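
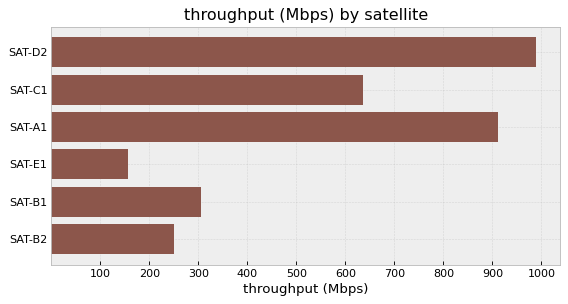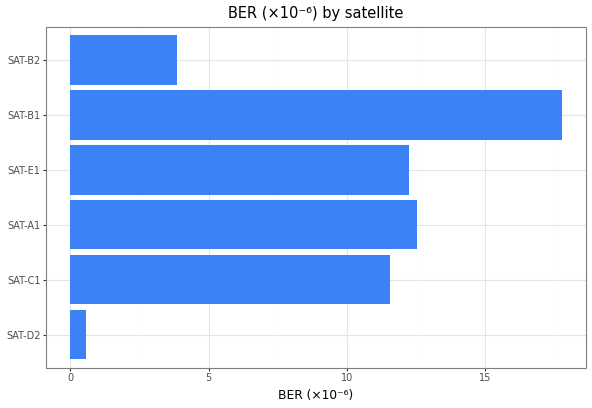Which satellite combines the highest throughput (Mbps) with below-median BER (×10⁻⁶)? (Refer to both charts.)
Chart 2 median BER (×10⁻⁶) ≈ 12; below-median satellites: SAT-D2, SAT-C1, SAT-B2. Among those, SAT-D2 has the highest throughput (Mbps) (≈ 1000).

SAT-D2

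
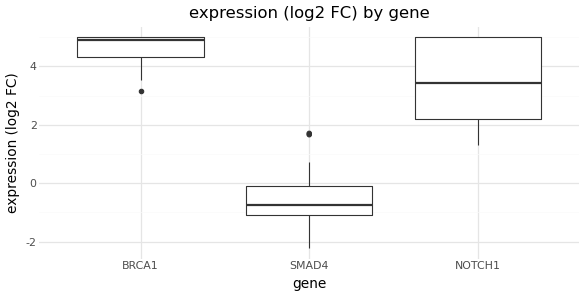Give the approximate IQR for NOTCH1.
≈ 3.0

Q3 ≈ 5.0, Q1 ≈ 2.0; IQR ≈ 3.0.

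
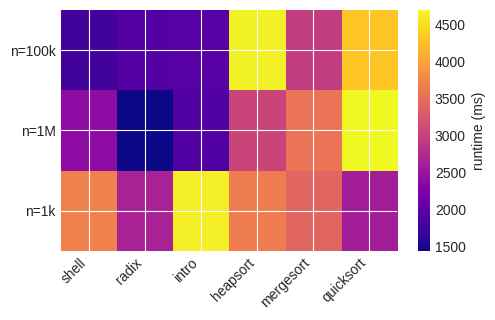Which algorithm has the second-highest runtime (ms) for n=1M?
Top 3 for n=1M: quicksort ≈ 4500, mergesort ≈ 3500, heapsort ≈ 3000.

mergesort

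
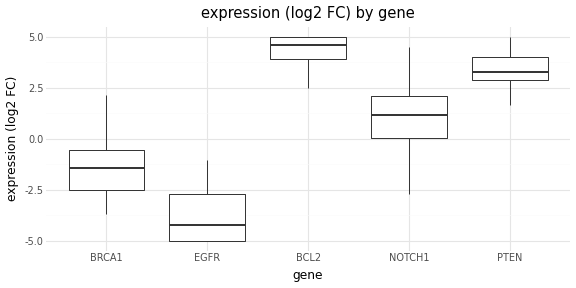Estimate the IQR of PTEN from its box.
Q3 ≈ 4, Q1 ≈ 3; IQR ≈ 1.

≈ 1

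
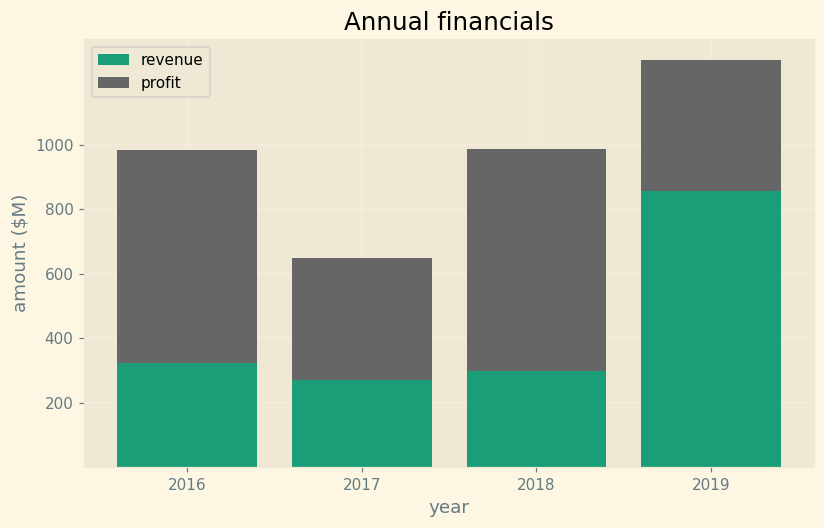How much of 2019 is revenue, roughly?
revenue top ≈ 800, bottom ≈ 0; segment ≈ 800.

≈ 800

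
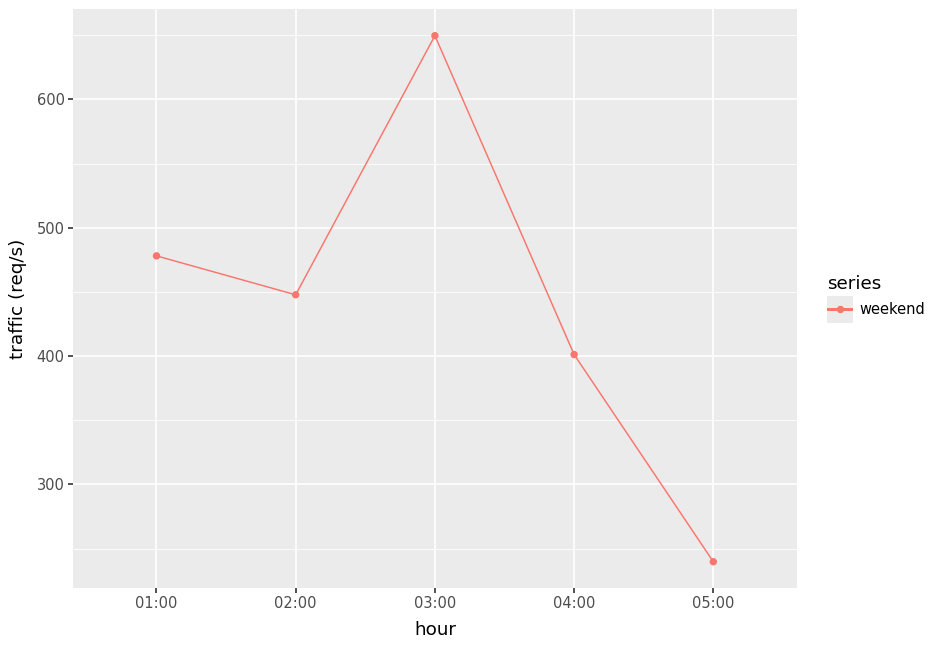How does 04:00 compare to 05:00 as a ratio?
04:00 ≈ 400, 05:00 ≈ 250; 400/250 ≈ 1.6.

≈ 1.6×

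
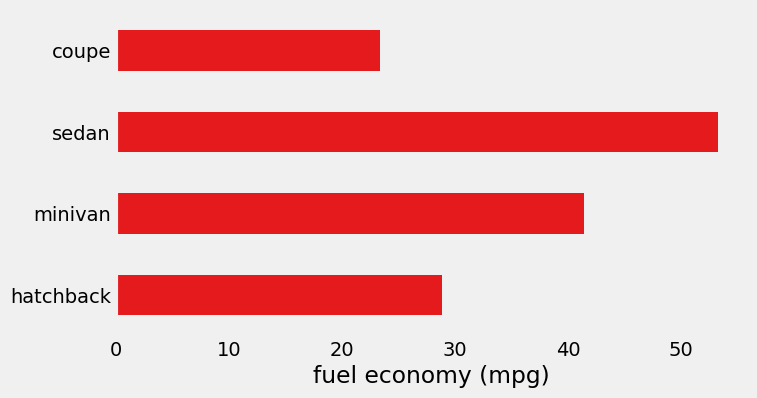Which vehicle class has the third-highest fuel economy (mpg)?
hatchback

Top 4: sedan ≈ 55, minivan ≈ 40, hatchback ≈ 30, coupe ≈ 25.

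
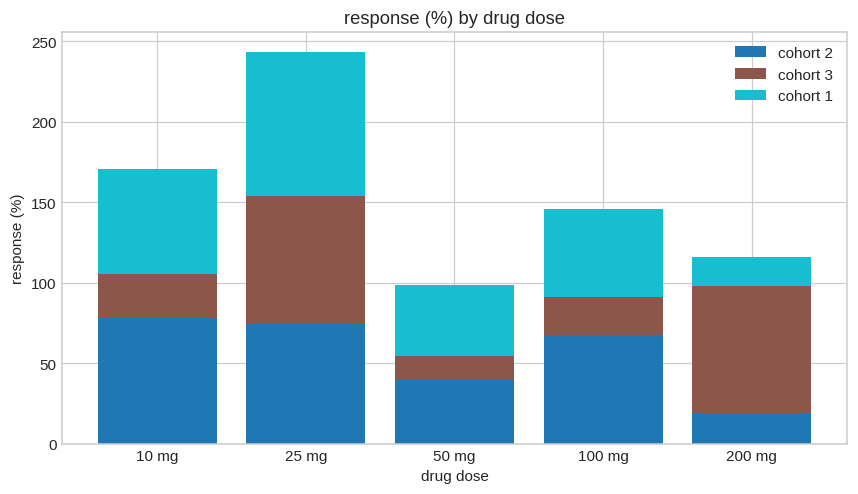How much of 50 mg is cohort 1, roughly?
≈ 50

cohort 1 top ≈ 100, bottom ≈ 50; segment ≈ 50.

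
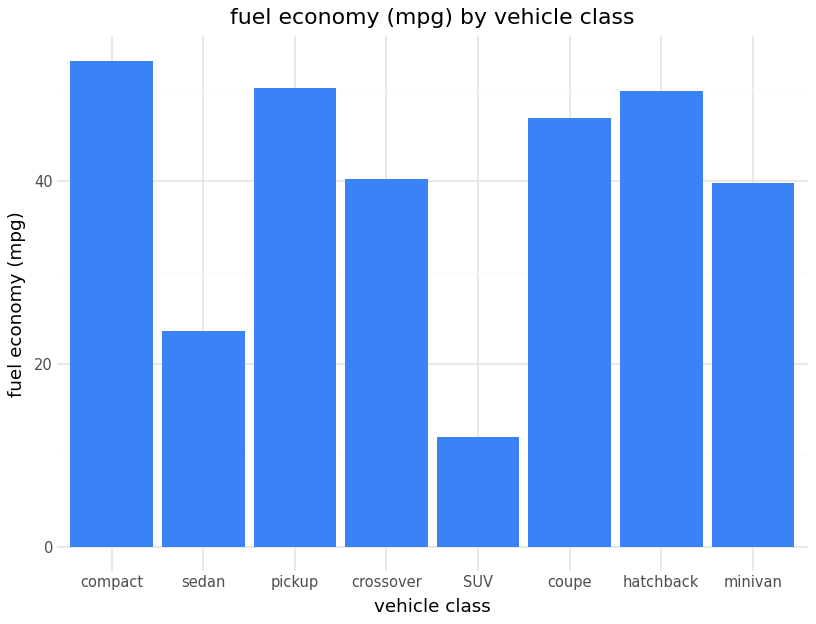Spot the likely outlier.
SUV

SUV ≈ 10; the rest sit between ≈ 25 and ≈ 55.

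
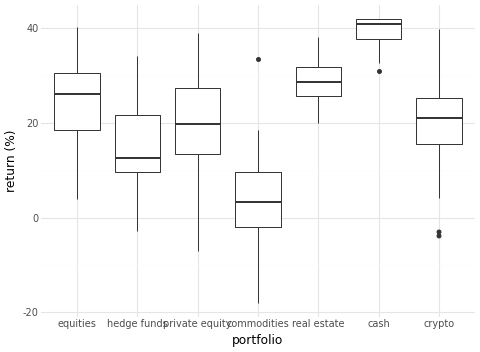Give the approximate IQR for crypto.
≈ 10

Q3 ≈ 25, Q1 ≈ 15; IQR ≈ 10.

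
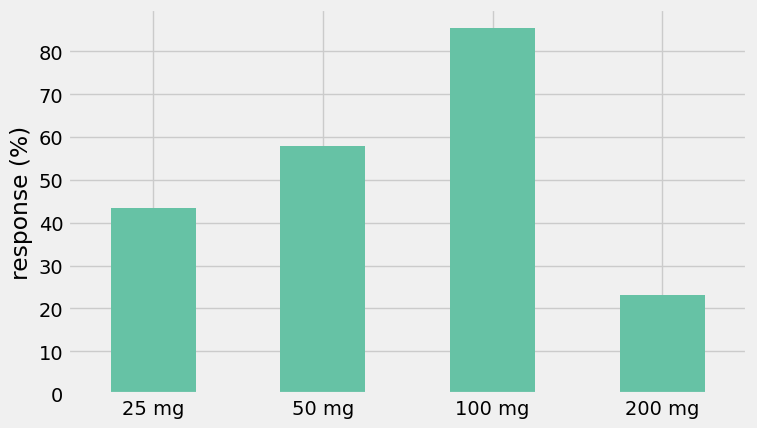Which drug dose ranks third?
Top 4: 100 mg ≈ 90, 50 mg ≈ 60, 25 mg ≈ 40, 200 mg ≈ 20.

25 mg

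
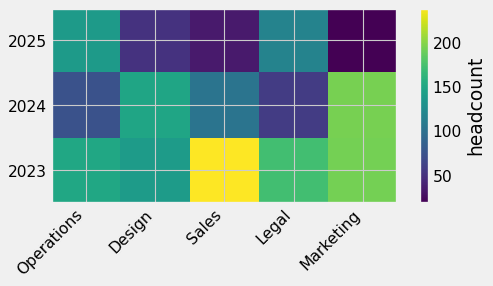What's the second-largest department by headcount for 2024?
Design

Top 3 for 2024: Marketing ≈ 200, Design ≈ 140, Sales ≈ 100.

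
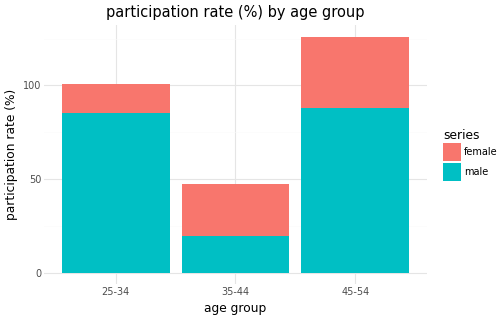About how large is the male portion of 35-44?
male top ≈ 20, bottom ≈ 0; segment ≈ 20.

≈ 20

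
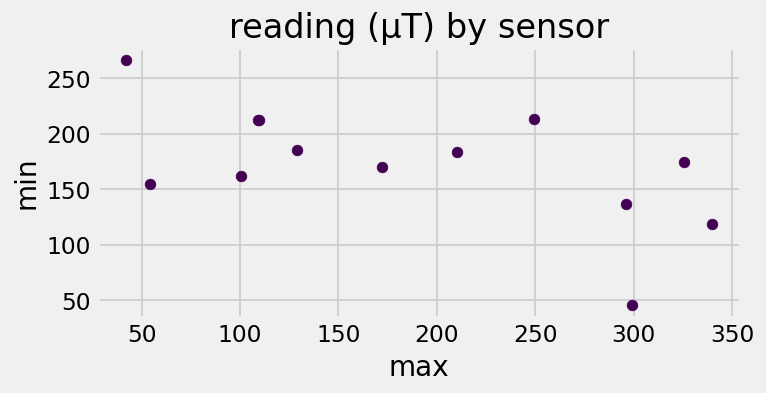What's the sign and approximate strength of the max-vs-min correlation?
Points are negatively correlated; moderate (|r| ≈ 0.6).

negative, moderate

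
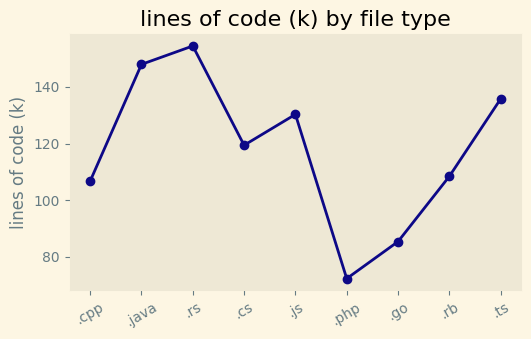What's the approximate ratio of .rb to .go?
.rb ≈ 110, .go ≈ 90; 110/90 ≈ 1.22.

≈ 1.22×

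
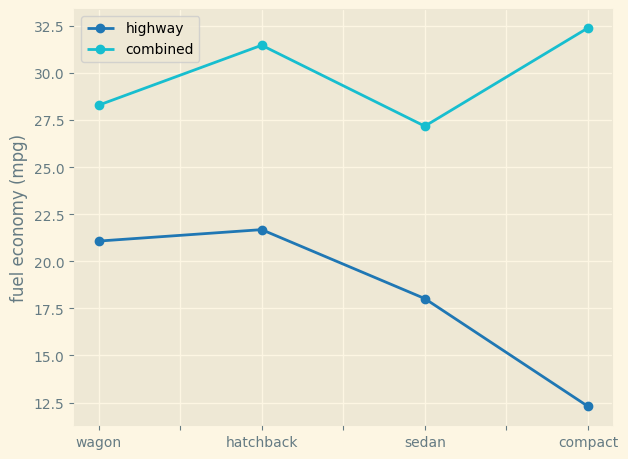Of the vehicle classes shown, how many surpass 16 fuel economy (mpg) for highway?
3

Above 16: wagon, hatchback, sedan.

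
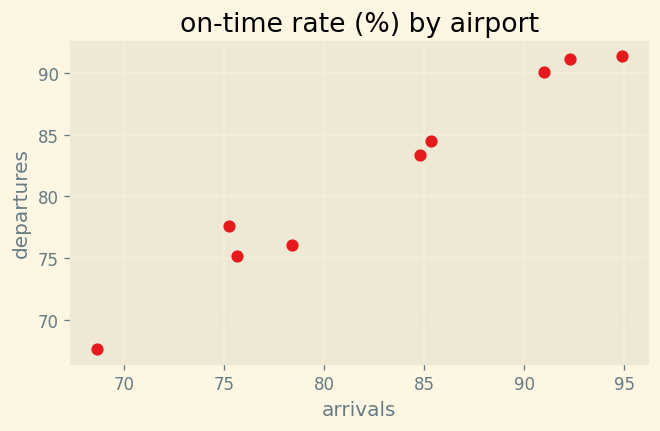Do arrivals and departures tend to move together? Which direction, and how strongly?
Points are positively correlated; strong (|r| ≈ 1.0).

positive, strong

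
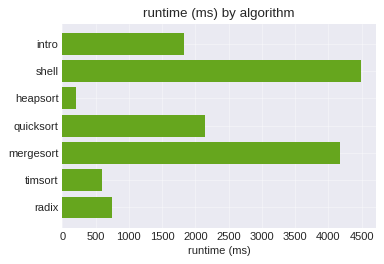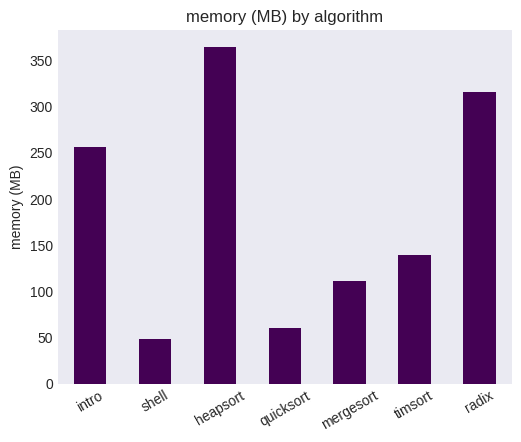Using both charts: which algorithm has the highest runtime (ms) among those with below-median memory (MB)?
Chart 2 median memory (MB) ≈ 150; below-median algorithms: shell, quicksort, mergesort. Among those, shell has the highest runtime (ms) (≈ 4500).

shell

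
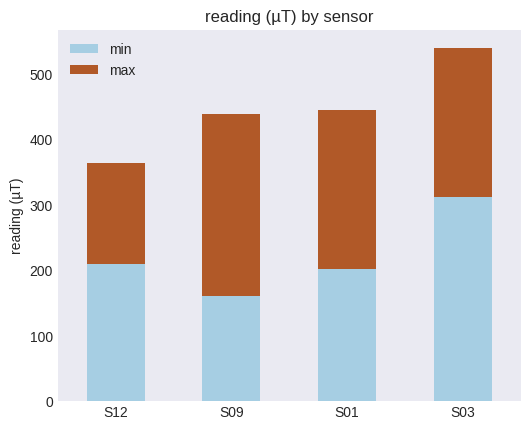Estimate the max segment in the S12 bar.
max top ≈ 350, bottom ≈ 200; segment ≈ 150.

≈ 150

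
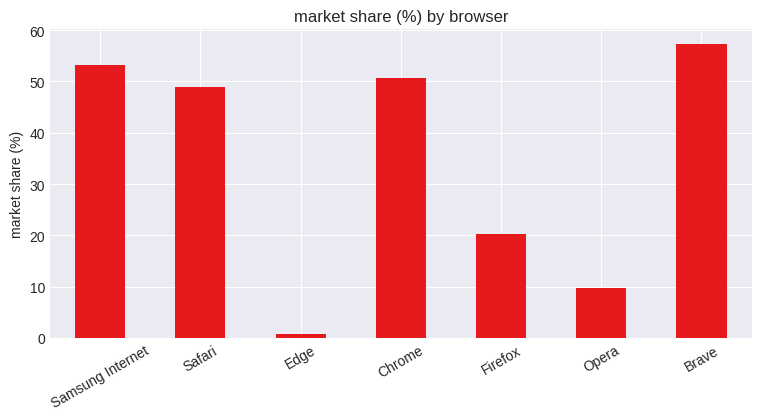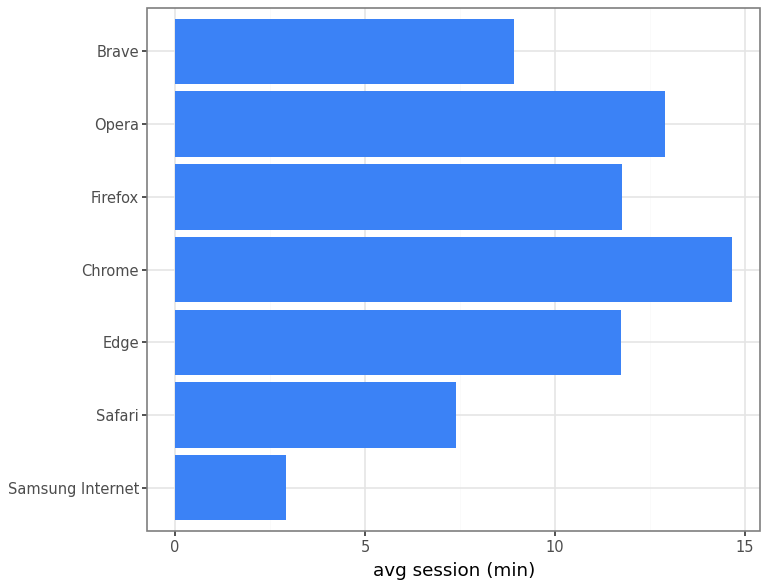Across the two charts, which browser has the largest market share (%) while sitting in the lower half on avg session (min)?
Brave

Chart 2 median avg session (min) ≈ 12; below-median browsers: Samsung Internet, Safari, Brave. Among those, Brave has the highest market share (%) (≈ 60).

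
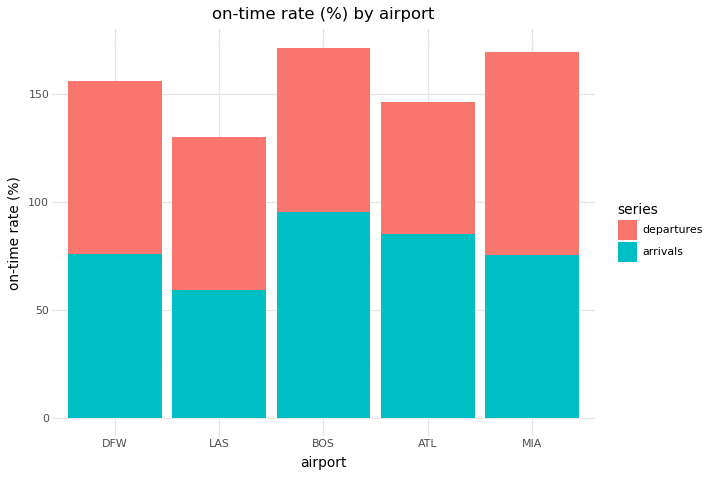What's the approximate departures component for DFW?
departures top ≈ 160, bottom ≈ 80; segment ≈ 80.

≈ 80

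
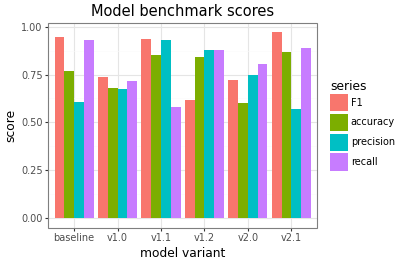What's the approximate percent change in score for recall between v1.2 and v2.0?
v1.2 ≈ 0.9, v2.0 ≈ 0.8; (0.8 − 0.9) / 0.9 ≈ -11.1%.

≈ -11.1%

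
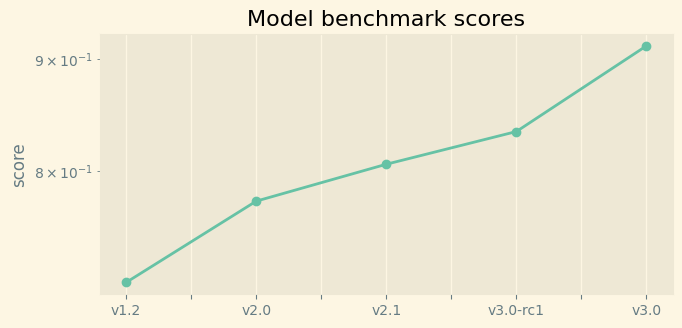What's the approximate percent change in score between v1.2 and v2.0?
≈ +8.3%

v1.2 ≈ 0.72, v2.0 ≈ 0.78; (0.78 − 0.72) / 0.72 ≈ +8.3%.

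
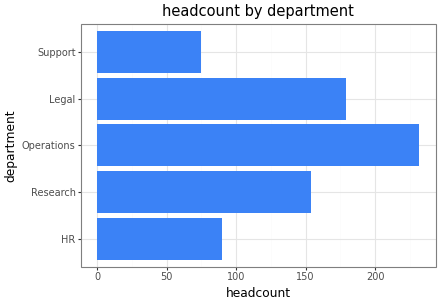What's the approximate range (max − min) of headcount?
≈ 160

Max Operations ≈ 240, min Support ≈ 80; range ≈ 160.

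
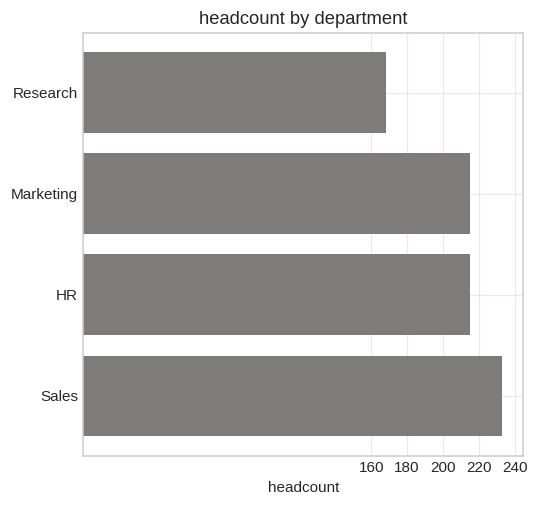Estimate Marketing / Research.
Marketing ≈ 220, Research ≈ 160; 220/160 ≈ 1.38.

≈ 1.38×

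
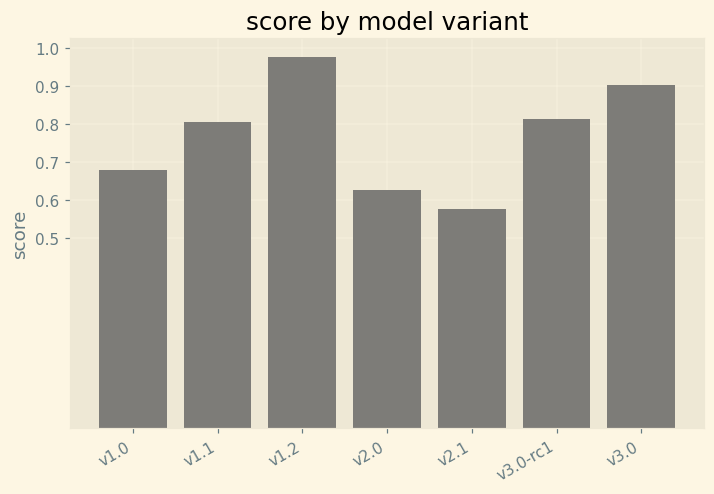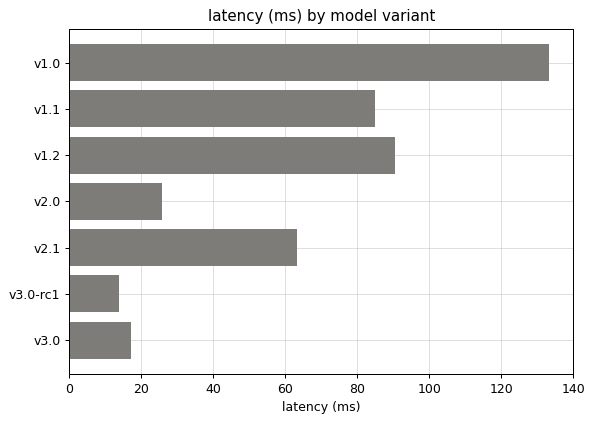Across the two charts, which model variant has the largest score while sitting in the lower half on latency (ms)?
Chart 2 median latency (ms) ≈ 60; below-median model variants: v2.0, v3.0-rc1, v3.0. Among those, v3.0 has the highest score (≈ 0.9).

v3.0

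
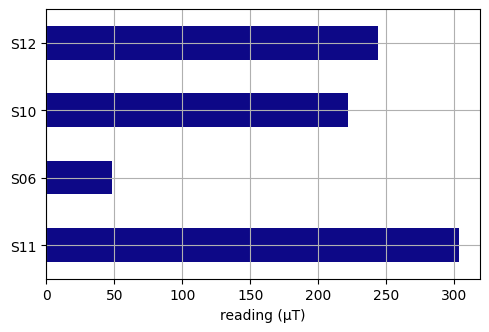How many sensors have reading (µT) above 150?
3

Above 150: S11, S10, S12.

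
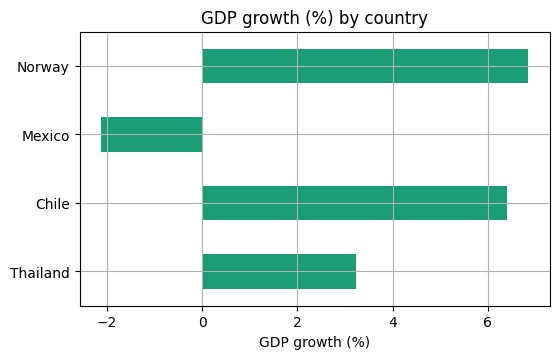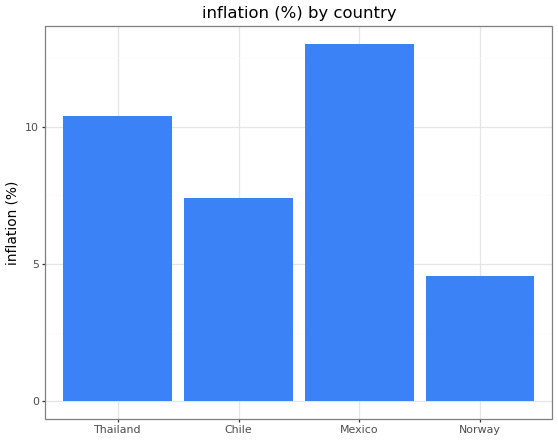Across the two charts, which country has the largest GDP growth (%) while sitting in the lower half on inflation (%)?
Norway

Chart 2 median inflation (%) ≈ 8; below-median countries: Chile, Norway. Among those, Norway has the highest GDP growth (%) (≈ 7).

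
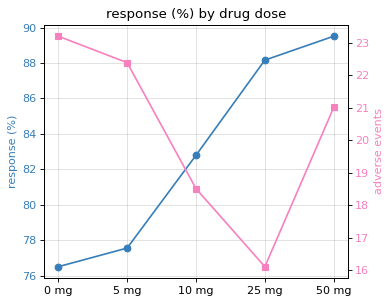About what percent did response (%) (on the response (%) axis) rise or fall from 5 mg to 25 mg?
≈ +12.8%

5 mg ≈ 78, 25 mg ≈ 88; (88 − 78) / 78 ≈ +12.8%.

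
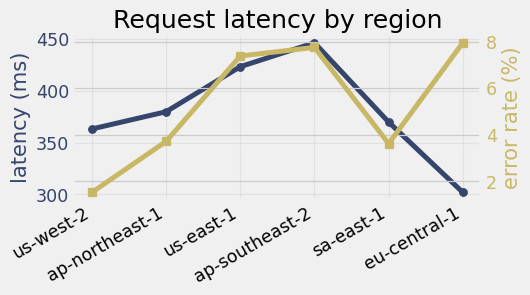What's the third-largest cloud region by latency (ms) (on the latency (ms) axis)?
Top 4 (on the latency (ms) axis): ap-southeast-2 ≈ 440, us-east-1 ≈ 420, ap-northeast-1 ≈ 380, sa-east-1 ≈ 360.

ap-northeast-1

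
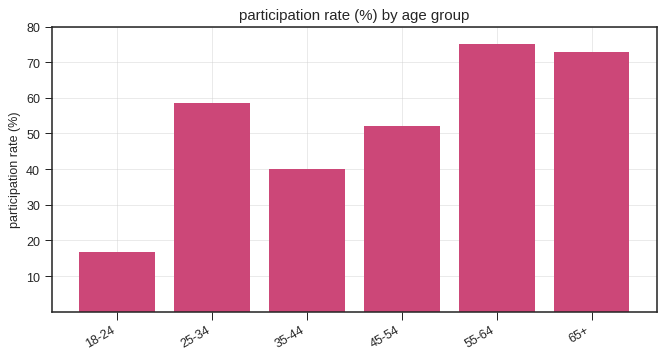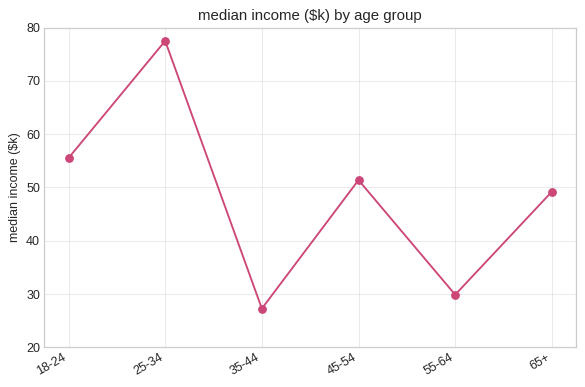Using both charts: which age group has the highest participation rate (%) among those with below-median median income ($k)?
Chart 2 median median income ($k) ≈ 50; below-median age groups: 35-44, 55-64, 65+. Among those, 55-64 has the highest participation rate (%) (≈ 80).

55-64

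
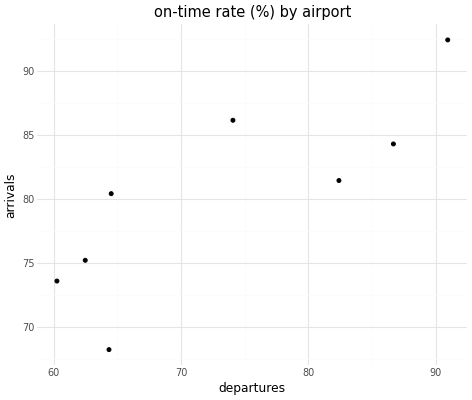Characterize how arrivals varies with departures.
Points are positively correlated; strong (|r| ≈ 0.8).

positive, strong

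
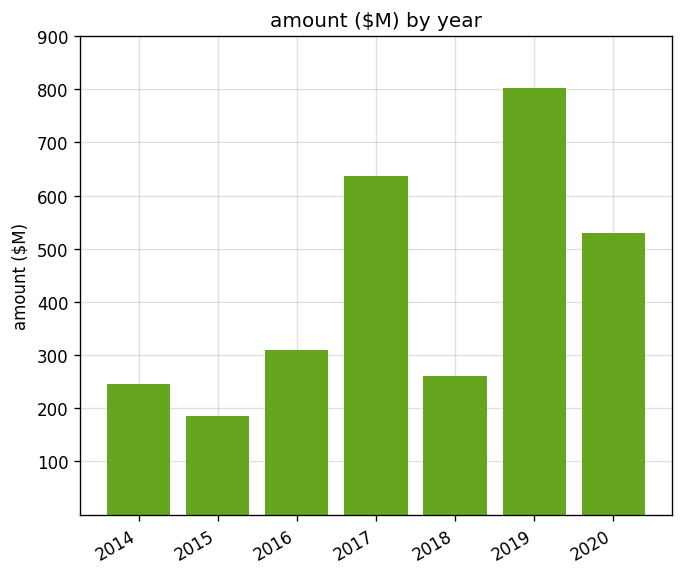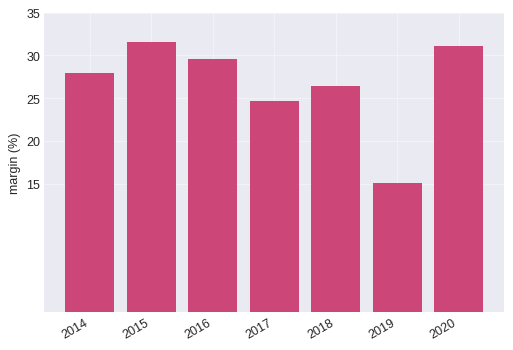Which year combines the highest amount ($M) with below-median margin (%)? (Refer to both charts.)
Chart 2 median margin (%) ≈ 30; below-median years: 2017, 2018, 2019. Among those, 2019 has the highest amount ($M) (≈ 800).

2019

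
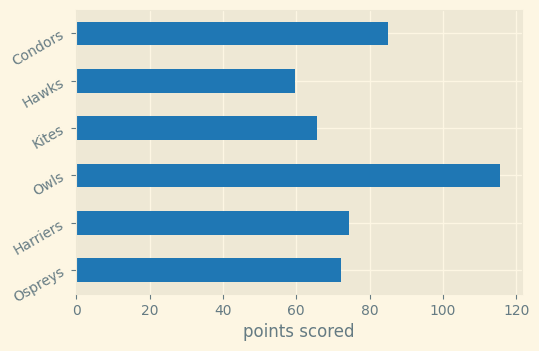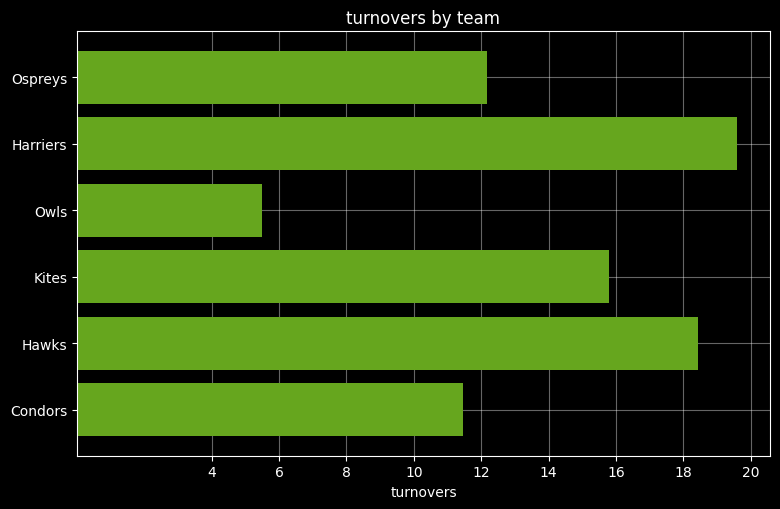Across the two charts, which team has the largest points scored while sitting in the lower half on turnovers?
Chart 2 median turnovers ≈ 14; below-median teams: Ospreys, Owls, Condors. Among those, Owls has the highest points scored (≈ 120).

Owls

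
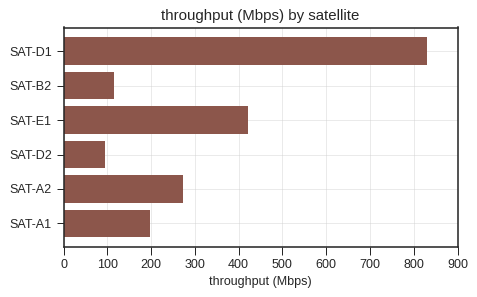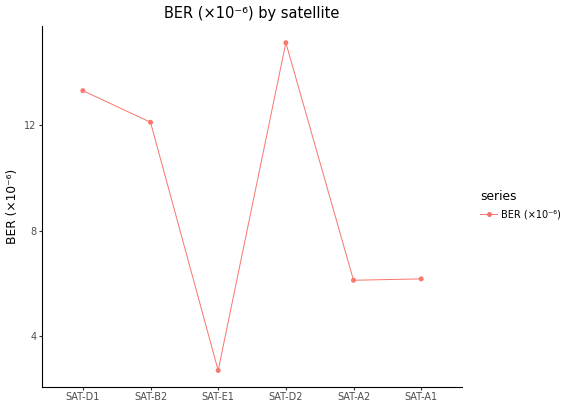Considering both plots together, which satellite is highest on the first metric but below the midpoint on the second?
Chart 2 median BER (×10⁻⁶) ≈ 10; below-median satellites: SAT-E1, SAT-A2, SAT-A1. Among those, SAT-E1 has the highest throughput (Mbps) (≈ 400).

SAT-E1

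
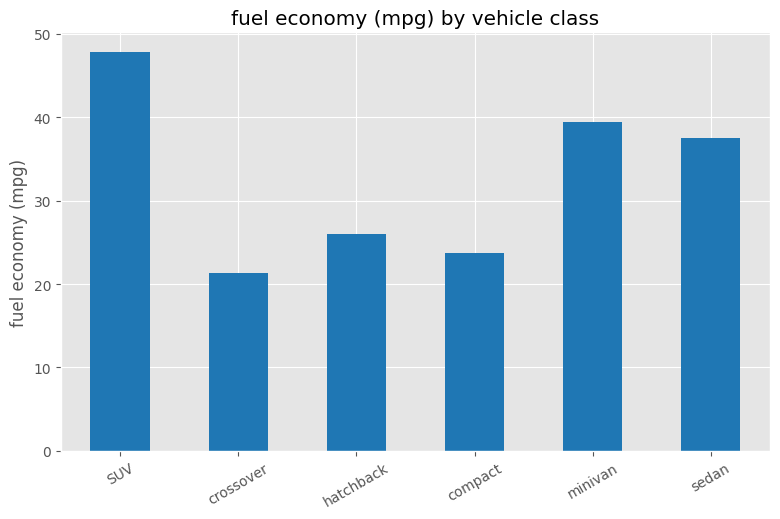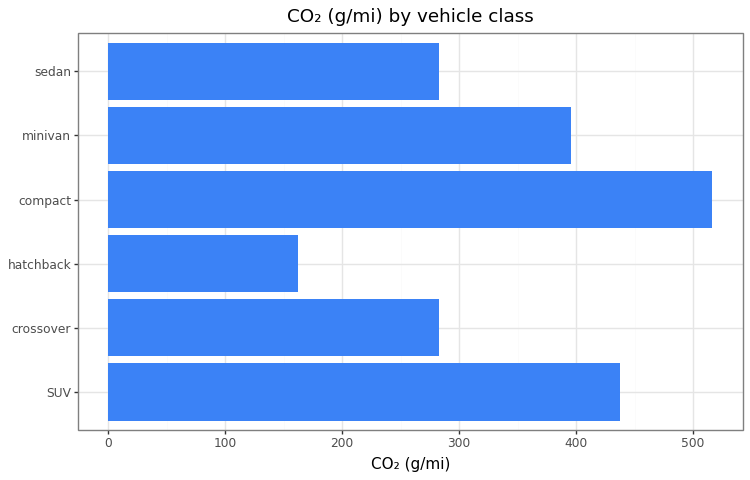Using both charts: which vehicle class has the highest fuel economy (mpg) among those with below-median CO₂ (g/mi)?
Chart 2 median CO₂ (g/mi) ≈ 350; below-median vehicle classes: crossover, hatchback, sedan. Among those, sedan has the highest fuel economy (mpg) (≈ 35).

sedan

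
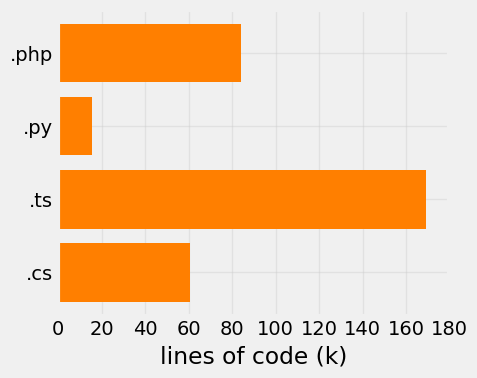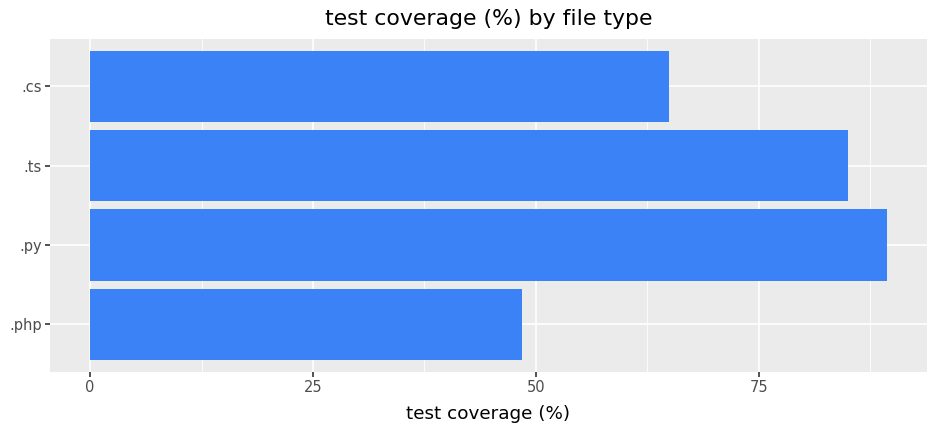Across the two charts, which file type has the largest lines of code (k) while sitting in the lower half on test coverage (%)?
.php

Chart 2 median test coverage (%) ≈ 70; below-median file types: .php, .cs. Among those, .php has the highest lines of code (k) (≈ 80).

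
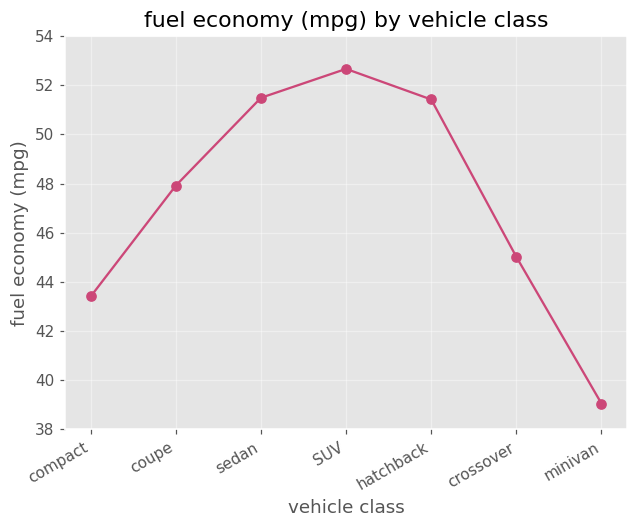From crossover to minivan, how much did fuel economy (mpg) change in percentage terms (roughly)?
≈ -13%

crossover ≈ 46, minivan ≈ 40; (40 − 46) / 46 ≈ -13%.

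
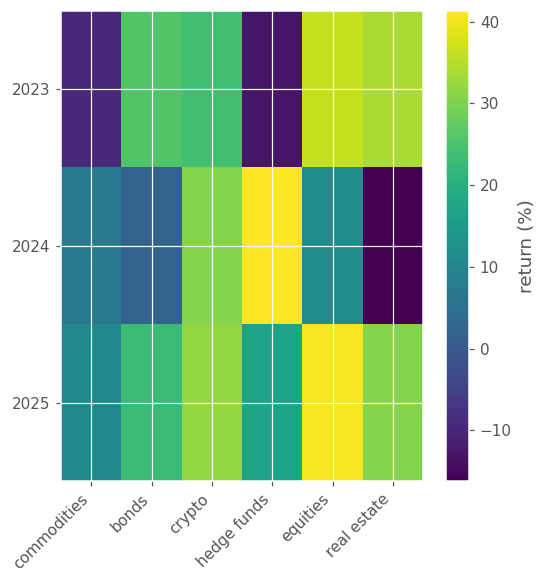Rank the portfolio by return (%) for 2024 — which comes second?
Top 3 for 2024: hedge funds ≈ 40, crypto ≈ 30, equities ≈ 10.

crypto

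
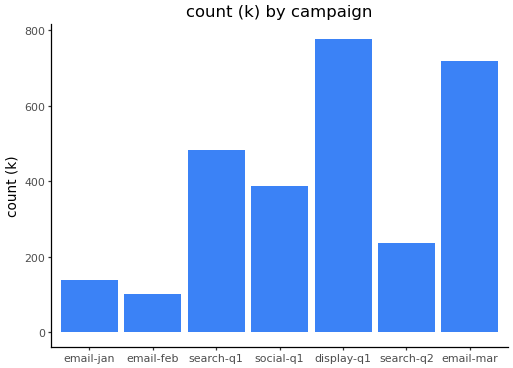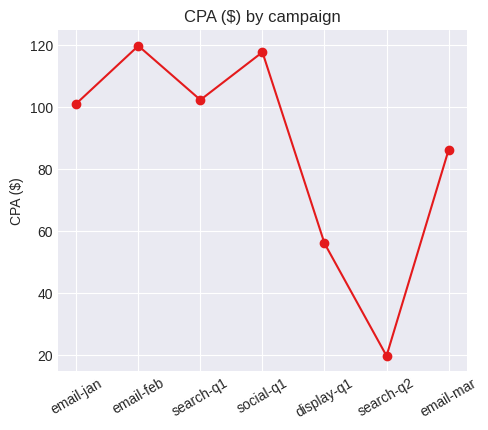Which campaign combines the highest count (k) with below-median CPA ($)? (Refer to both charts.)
Chart 2 median CPA ($) ≈ 100; below-median campaigns: display-q1, search-q2, email-mar. Among those, display-q1 has the highest count (k) (≈ 800).

display-q1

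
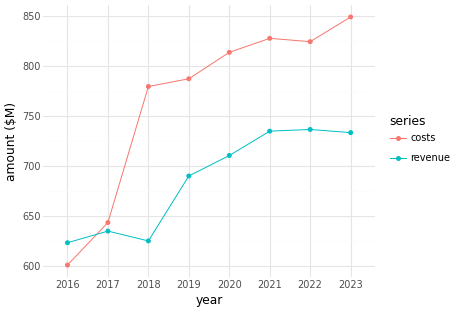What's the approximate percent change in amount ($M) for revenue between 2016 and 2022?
≈ +16%

2016 ≈ 625, 2022 ≈ 725; (725 − 625) / 625 ≈ +16%.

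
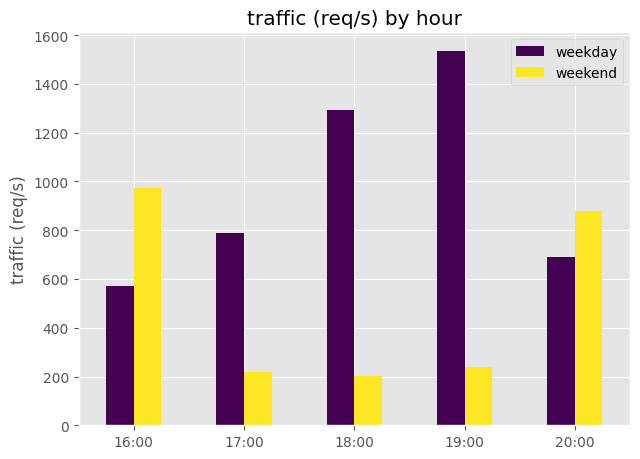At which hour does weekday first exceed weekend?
16:00: weekday ≈ 600 vs weekend ≈ 1000 (not yet); 17:00: weekday ≈ 800 vs weekend ≈ 200 (first crossover).

17:00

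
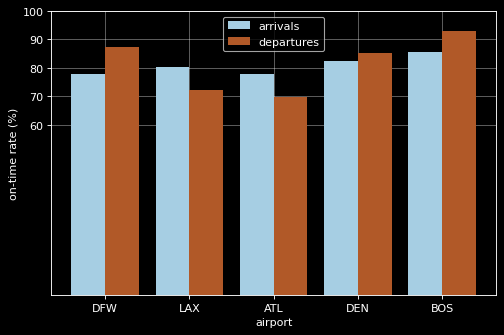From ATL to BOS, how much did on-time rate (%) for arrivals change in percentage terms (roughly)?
ATL ≈ 80, BOS ≈ 90; (90 − 80) / 80 ≈ +12.5%.

≈ +12.5%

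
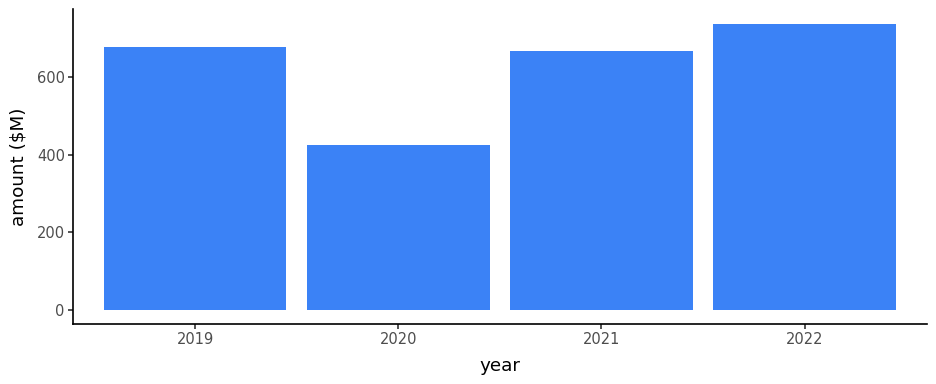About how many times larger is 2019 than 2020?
≈ 1.75×

2019 ≈ 700, 2020 ≈ 400; 700/400 ≈ 1.75.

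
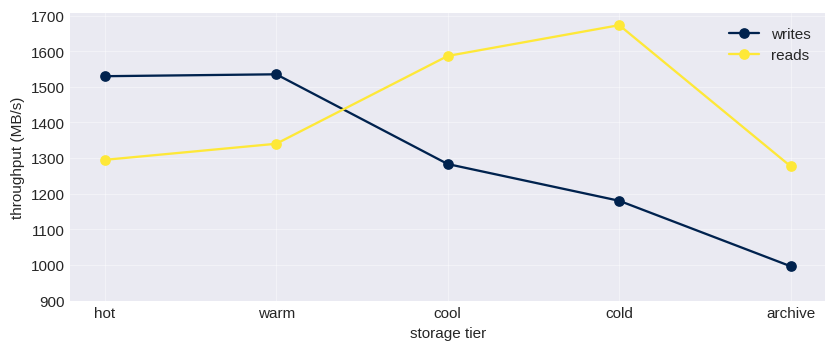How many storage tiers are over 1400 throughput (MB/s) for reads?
Above 1400: cool, cold.

2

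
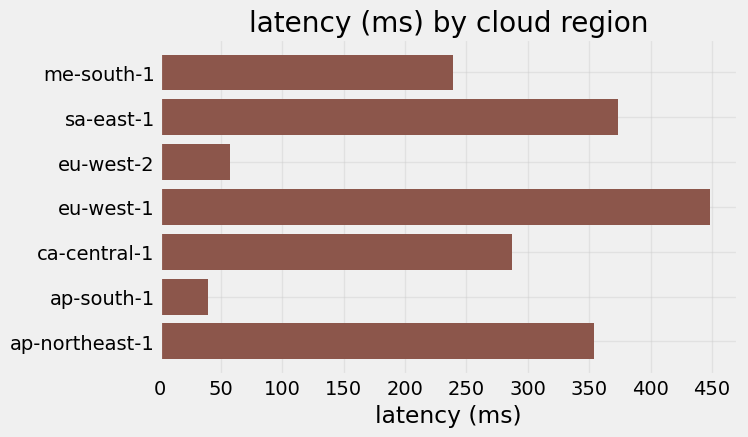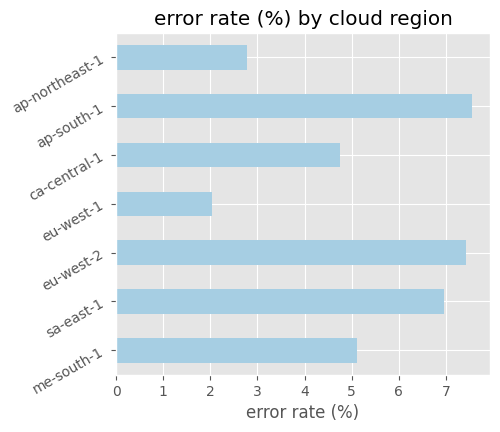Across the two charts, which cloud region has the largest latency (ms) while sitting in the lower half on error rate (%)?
Chart 2 median error rate (%) ≈ 5; below-median cloud regions: eu-west-1, ca-central-1, ap-northeast-1. Among those, eu-west-1 has the highest latency (ms) (≈ 450).

eu-west-1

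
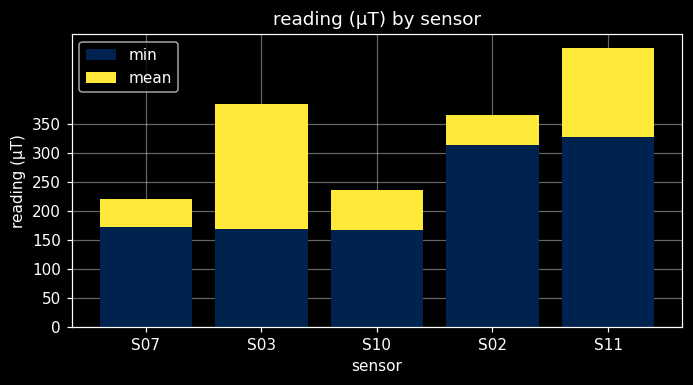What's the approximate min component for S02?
≈ 300

min top ≈ 300, bottom ≈ 0; segment ≈ 300.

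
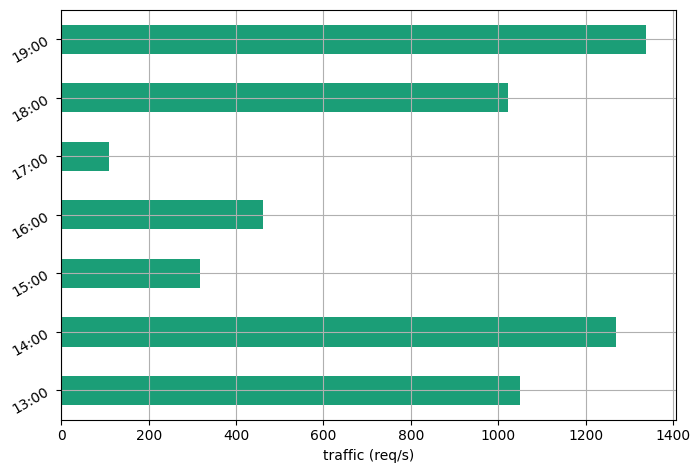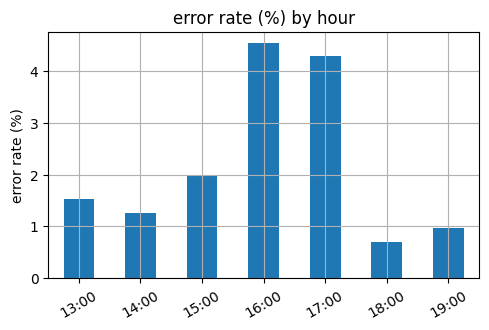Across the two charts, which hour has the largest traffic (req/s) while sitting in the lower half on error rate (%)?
19:00

Chart 2 median error rate (%) ≈ 1.5; below-median hours: 14:00, 18:00, 19:00. Among those, 19:00 has the highest traffic (req/s) (≈ 1400).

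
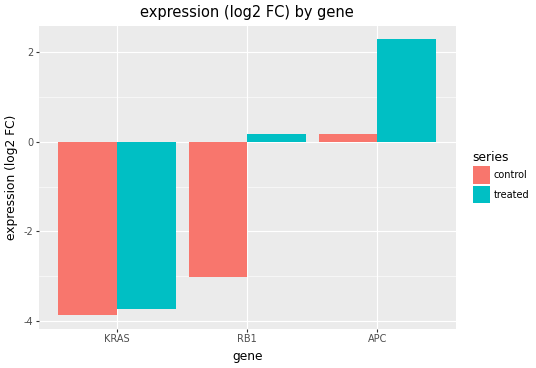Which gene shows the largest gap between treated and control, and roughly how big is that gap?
RB1: treated ≈ 0, control ≈ -3 → gap ≈ 3. Next-largest (APC) is only ≈ 2.

RB1, ≈ 3 log2 FC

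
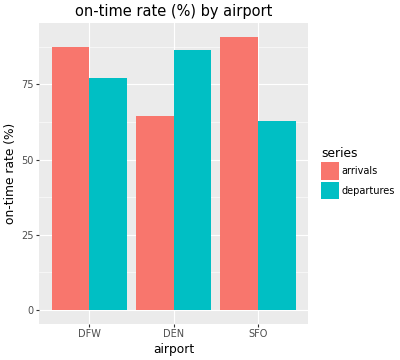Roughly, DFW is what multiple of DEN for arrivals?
DFW ≈ 90, DEN ≈ 60; 90/60 ≈ 1.5.

≈ 1.5×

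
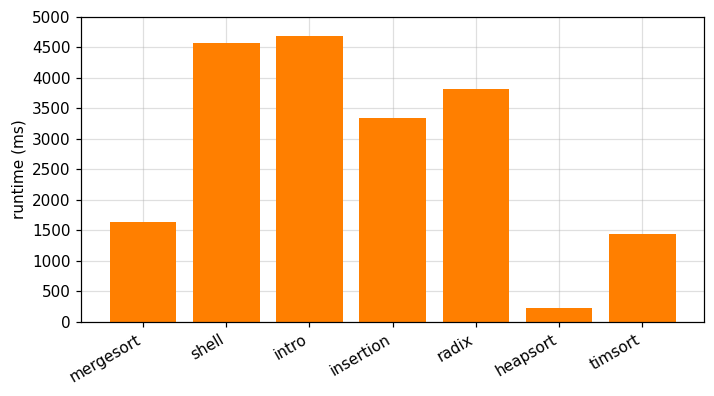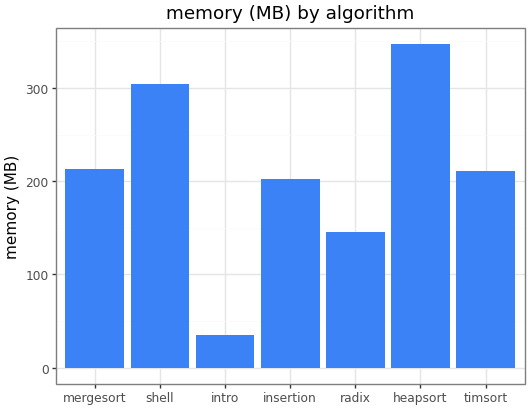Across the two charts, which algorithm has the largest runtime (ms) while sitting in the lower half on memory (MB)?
Chart 2 median memory (MB) ≈ 200; below-median algorithms: intro, insertion, radix. Among those, intro has the highest runtime (ms) (≈ 4500).

intro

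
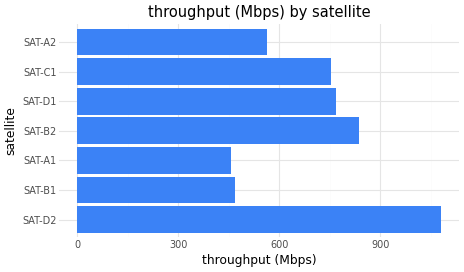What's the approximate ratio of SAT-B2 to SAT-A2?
SAT-B2 ≈ 800, SAT-A2 ≈ 600; 800/600 ≈ 1.33.

≈ 1.33×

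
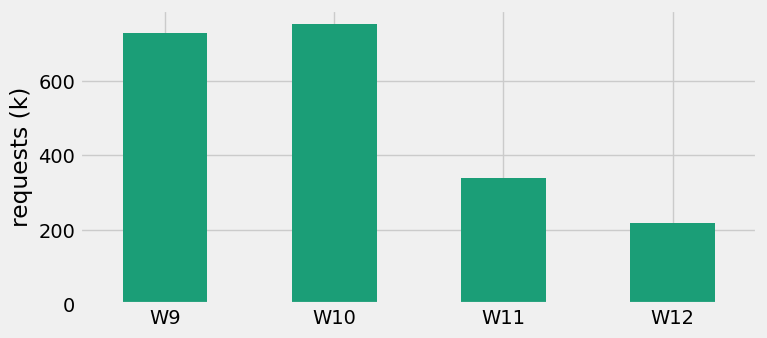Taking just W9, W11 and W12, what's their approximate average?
(700 + 300 + 200) / 3 ≈ 400.

≈ 400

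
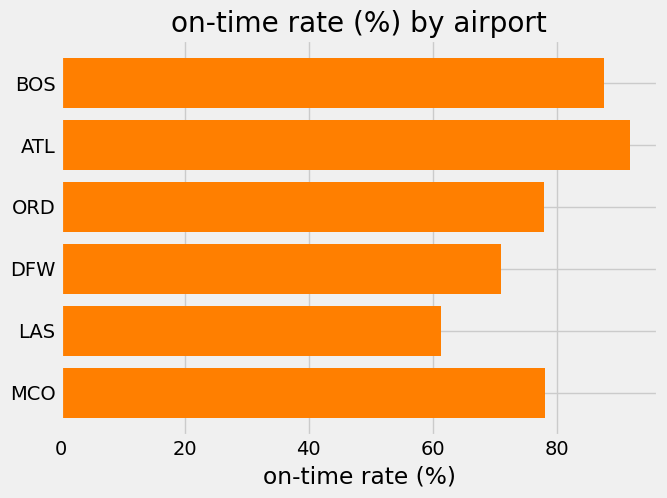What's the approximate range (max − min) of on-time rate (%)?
Max ATL ≈ 90, min LAS ≈ 60; range ≈ 30.

≈ 30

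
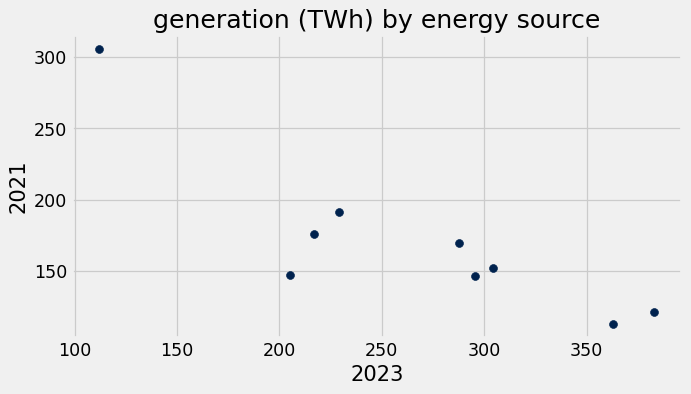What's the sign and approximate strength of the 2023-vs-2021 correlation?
negative, strong

Points are negatively correlated; strong (|r| ≈ 0.9).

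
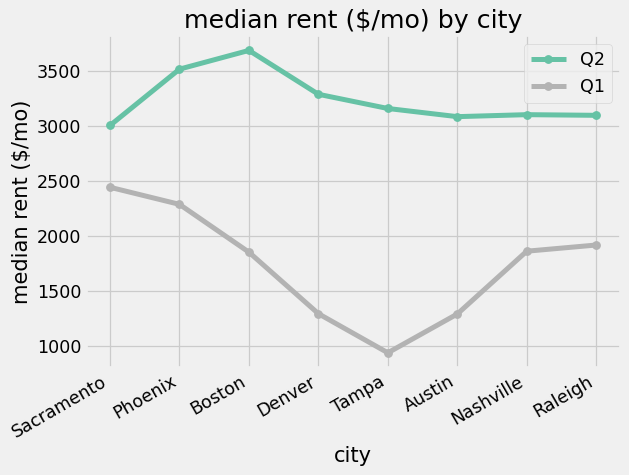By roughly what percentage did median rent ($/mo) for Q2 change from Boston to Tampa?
≈ -14.3%

Boston ≈ 3500, Tampa ≈ 3000; (3000 − 3500) / 3500 ≈ -14.3%.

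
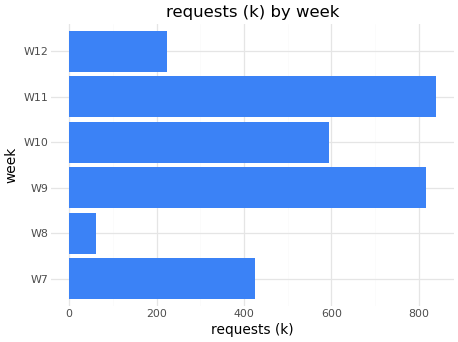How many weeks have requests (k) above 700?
2

Above 700: W9, W11.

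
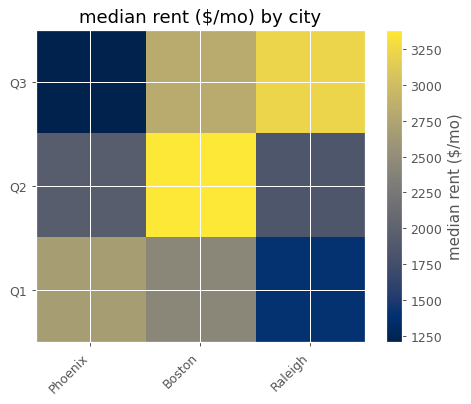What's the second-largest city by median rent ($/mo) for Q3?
Top 3 for Q3: Raleigh ≈ 3200, Boston ≈ 2800, Phoenix ≈ 1200.

Boston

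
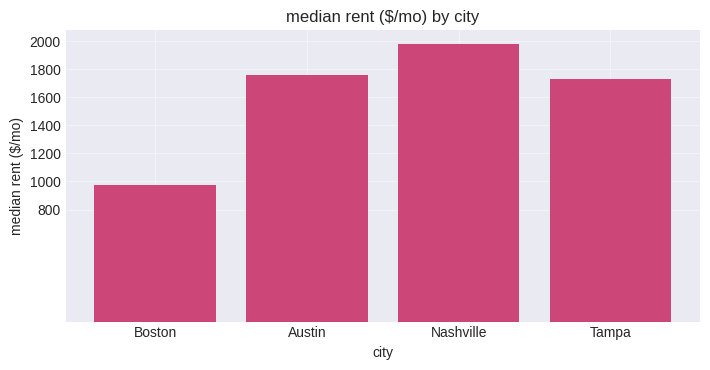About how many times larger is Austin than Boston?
Austin ≈ 1800, Boston ≈ 1000; 1800/1000 ≈ 1.8.

≈ 1.8×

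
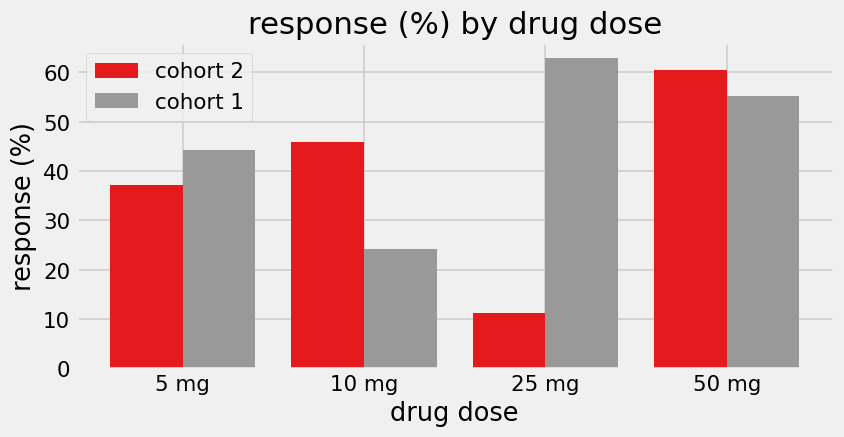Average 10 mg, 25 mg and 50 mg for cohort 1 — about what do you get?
(20 + 60 + 60) / 3 ≈ 47.

≈ 47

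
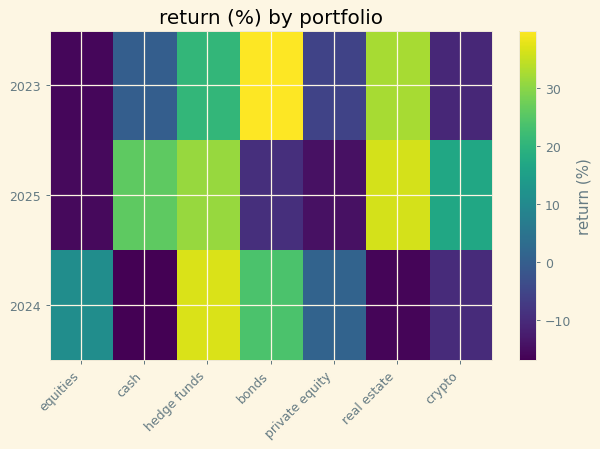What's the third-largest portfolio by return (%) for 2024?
equities

Top 4 for 2024: hedge funds ≈ 35, bonds ≈ 25, equities ≈ 10, private equity ≈ 0.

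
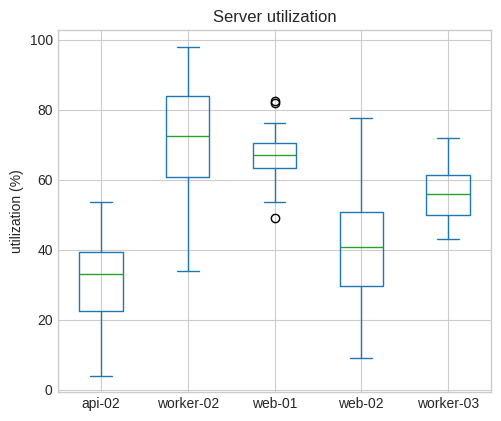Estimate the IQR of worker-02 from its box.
Q3 ≈ 85, Q1 ≈ 60; IQR ≈ 25.

≈ 25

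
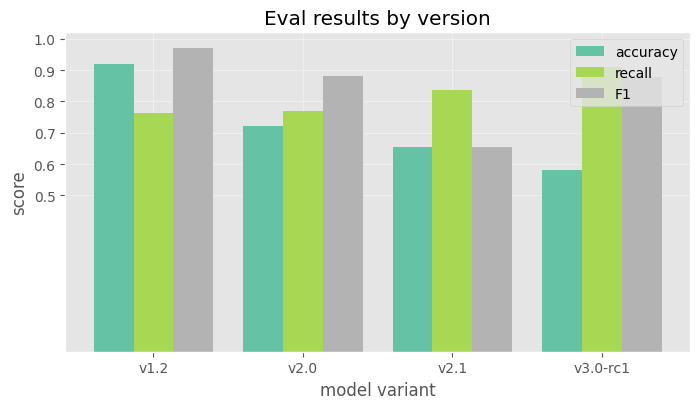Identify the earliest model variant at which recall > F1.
v2.0: recall ≈ 0.8 vs F1 ≈ 0.9 (not yet); v2.1: recall ≈ 0.8 vs F1 ≈ 0.7 (first crossover).

v2.1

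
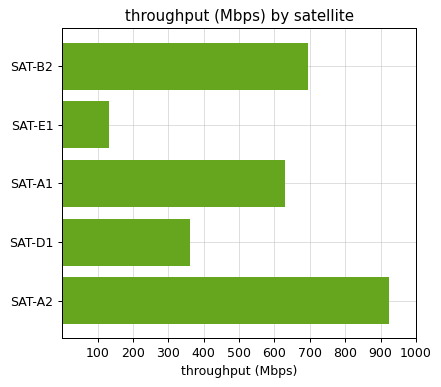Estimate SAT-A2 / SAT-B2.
SAT-A2 ≈ 900, SAT-B2 ≈ 700; 900/700 ≈ 1.29.

≈ 1.29×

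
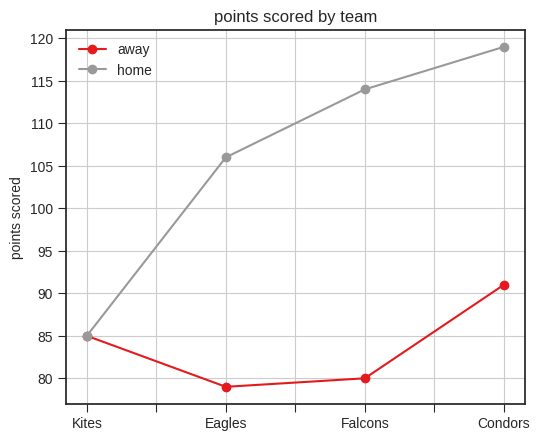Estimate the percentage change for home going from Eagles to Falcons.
Eagles ≈ 105, Falcons ≈ 115; (115 − 105) / 105 ≈ +9.5%.

≈ +9.5%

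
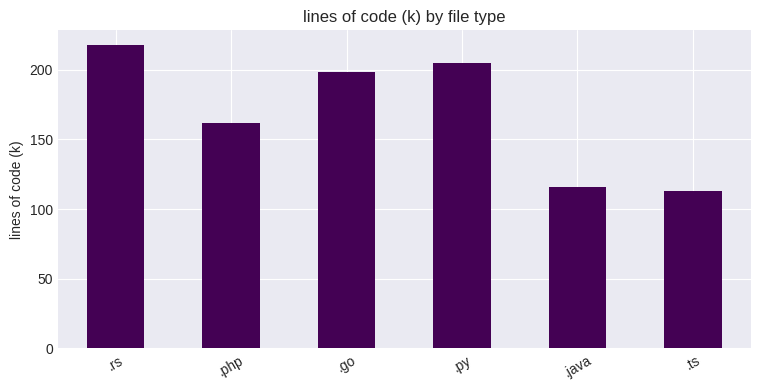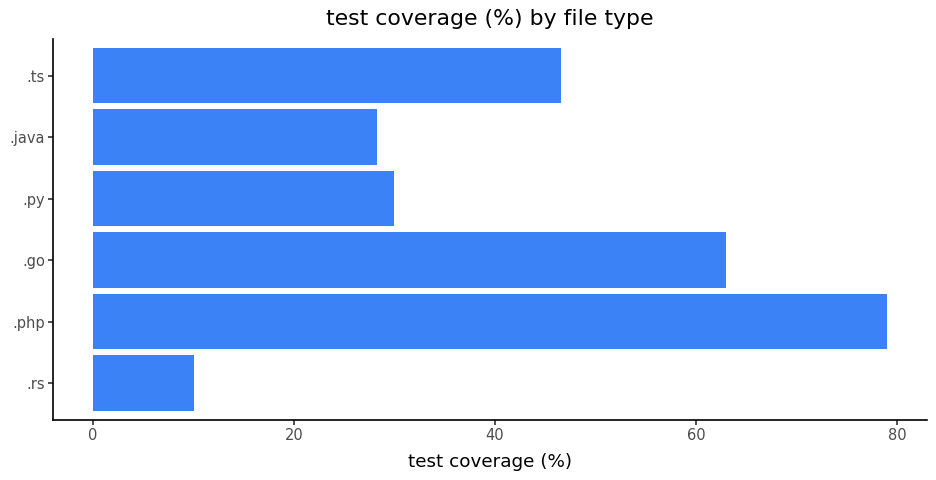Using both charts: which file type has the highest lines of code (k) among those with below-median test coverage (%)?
Chart 2 median test coverage (%) ≈ 40; below-median file types: .rs, .py, .java. Among those, .rs has the highest lines of code (k) (≈ 220).

.rs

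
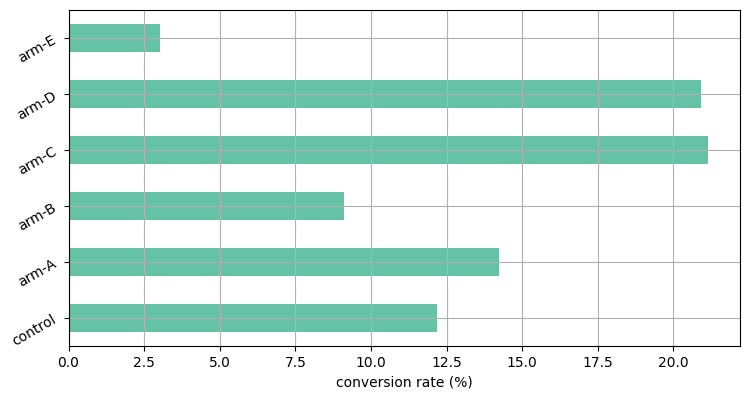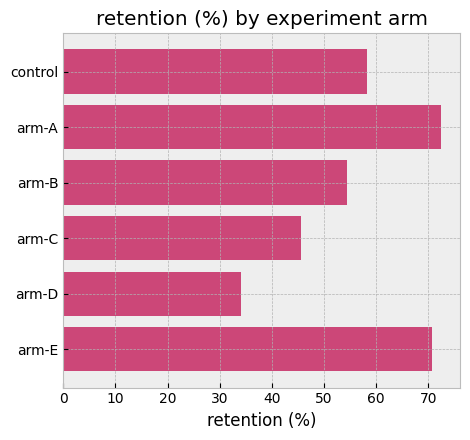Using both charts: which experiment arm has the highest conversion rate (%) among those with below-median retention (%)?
Chart 2 median retention (%) ≈ 60; below-median experiment arms: arm-B, arm-C, arm-D. Among those, arm-C has the highest conversion rate (%) (≈ 22).

arm-C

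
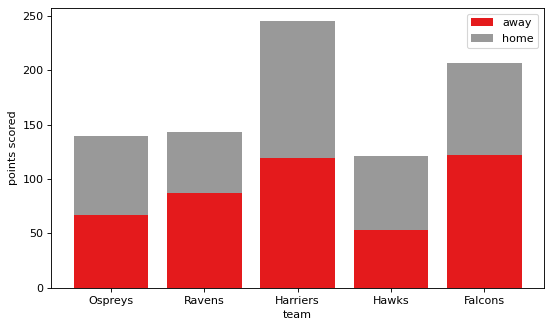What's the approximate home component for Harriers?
≈ 125

home top ≈ 250, bottom ≈ 125; segment ≈ 125.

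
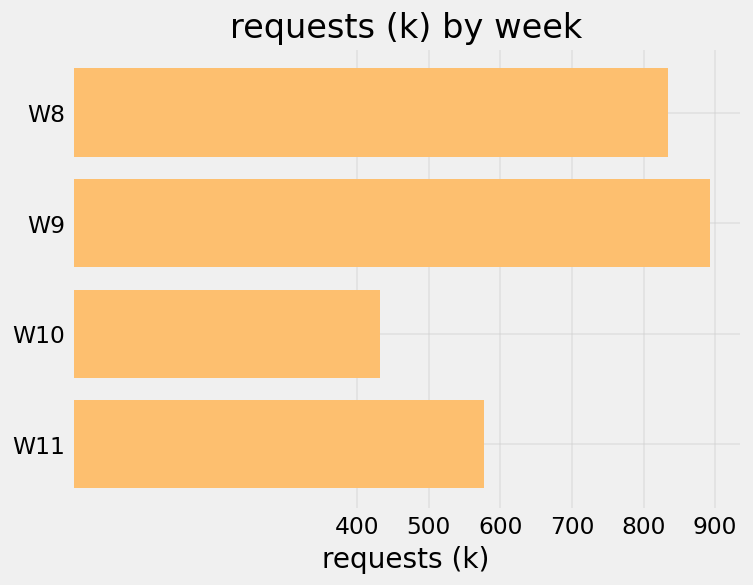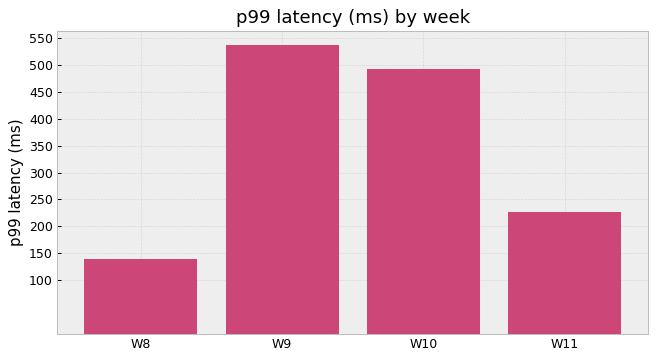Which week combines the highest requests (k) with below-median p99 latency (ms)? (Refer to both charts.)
W8

Chart 2 median p99 latency (ms) ≈ 350; below-median weeks: W8, W11. Among those, W8 has the highest requests (k) (≈ 800).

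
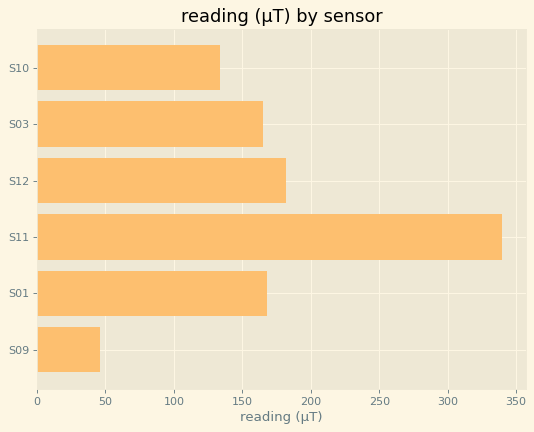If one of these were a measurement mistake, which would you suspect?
S11 ≈ 350; the rest sit between ≈ 50 and ≈ 200.

S11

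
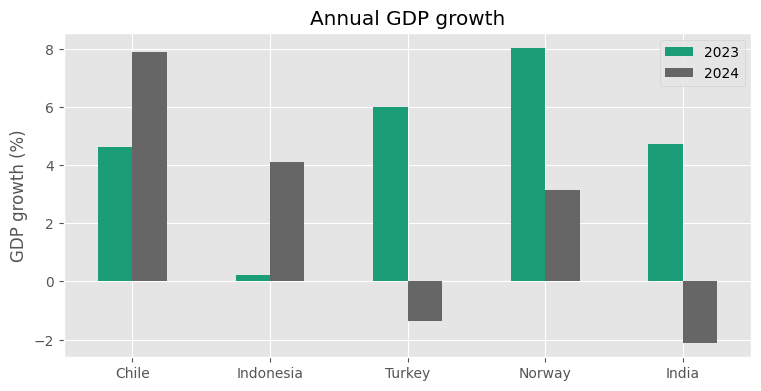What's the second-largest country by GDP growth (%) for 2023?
Top 3 for 2023: Norway ≈ 8, Turkey ≈ 6, India ≈ 5.

Turkey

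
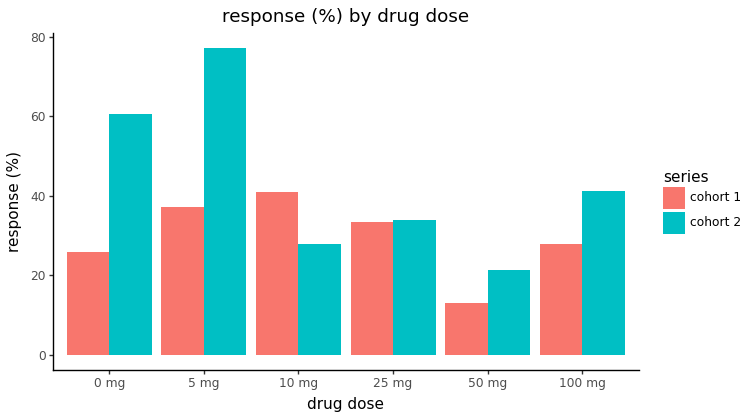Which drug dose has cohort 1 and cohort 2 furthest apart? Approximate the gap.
5 mg: cohort 1 ≈ 40, cohort 2 ≈ 80 → gap ≈ 40. Next-largest (0 mg) is only ≈ 30.

5 mg, ≈ 40 %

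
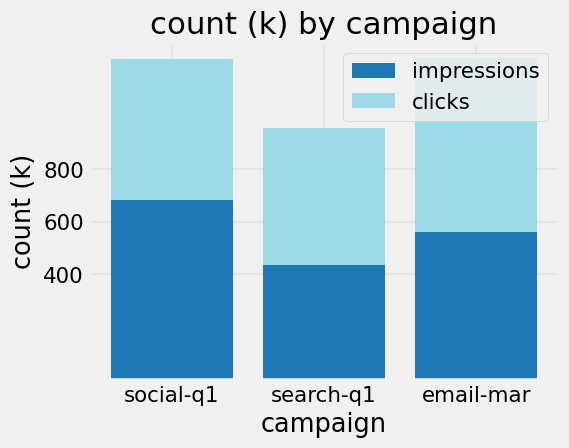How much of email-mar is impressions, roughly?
≈ 600

impressions top ≈ 600, bottom ≈ 0; segment ≈ 600.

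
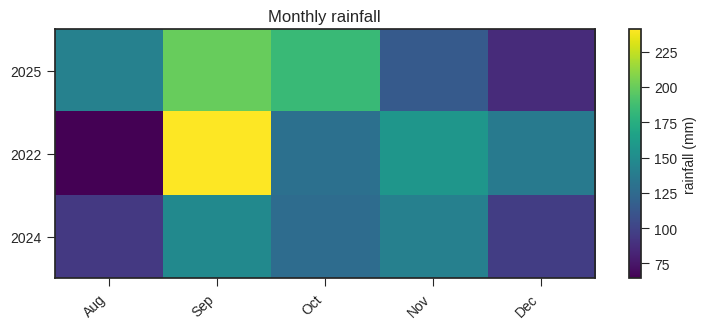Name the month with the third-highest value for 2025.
Top 4 for 2025: Sep ≈ 200, Oct ≈ 180, Aug ≈ 140, Nov ≈ 120.

Aug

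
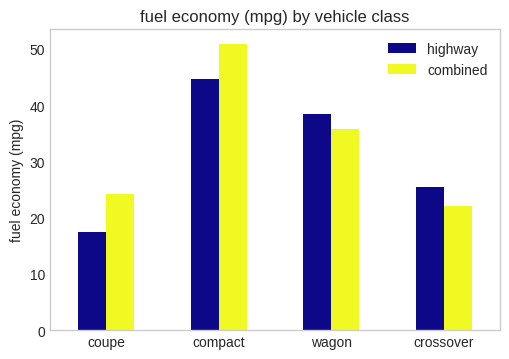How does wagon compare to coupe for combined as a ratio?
wagon ≈ 35, coupe ≈ 25; 35/25 ≈ 1.4.

≈ 1.4×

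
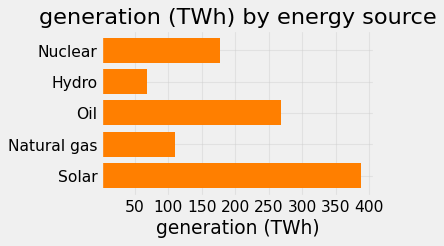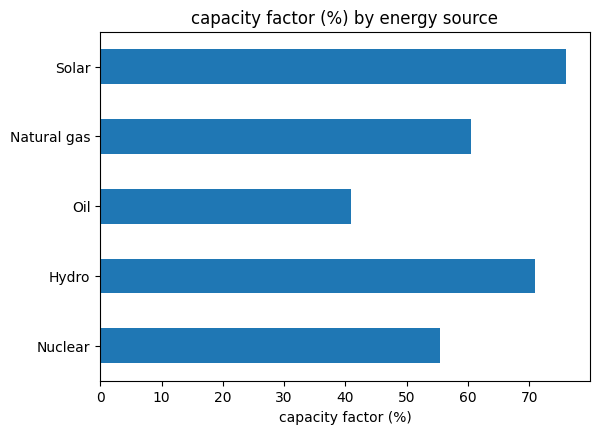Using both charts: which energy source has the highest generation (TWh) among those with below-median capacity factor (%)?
Chart 2 median capacity factor (%) ≈ 60; below-median energy sources: Nuclear, Oil. Among those, Oil has the highest generation (TWh) (≈ 250).

Oil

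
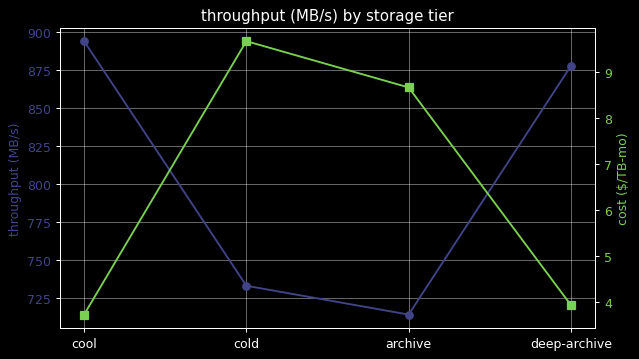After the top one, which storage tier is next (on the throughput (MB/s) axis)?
deep-archive

Top 3 (on the throughput (MB/s) axis): cool ≈ 900, deep-archive ≈ 880, cold ≈ 740.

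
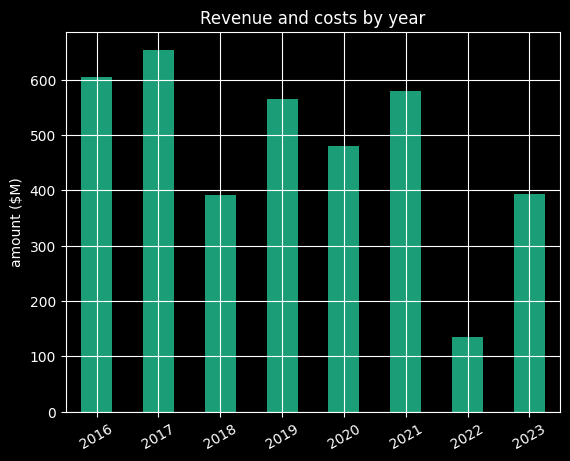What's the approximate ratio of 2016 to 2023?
≈ 1.5×

2016 ≈ 600, 2023 ≈ 400; 600/400 ≈ 1.5.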